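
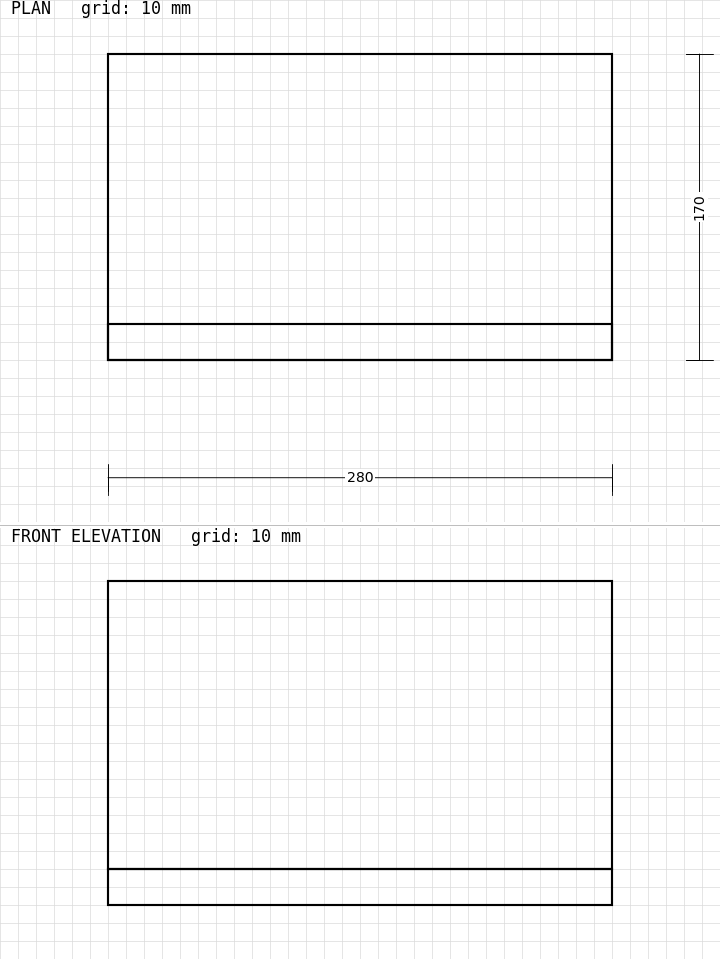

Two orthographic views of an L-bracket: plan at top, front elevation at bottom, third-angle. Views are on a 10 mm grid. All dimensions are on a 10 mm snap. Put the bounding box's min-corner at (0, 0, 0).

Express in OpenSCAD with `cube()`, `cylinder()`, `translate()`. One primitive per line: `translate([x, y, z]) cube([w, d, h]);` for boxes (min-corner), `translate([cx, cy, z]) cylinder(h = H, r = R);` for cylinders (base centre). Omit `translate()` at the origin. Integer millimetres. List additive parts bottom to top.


cube([280, 170, 20]);
translate([0, 0, 20]) cube([280, 20, 160]);


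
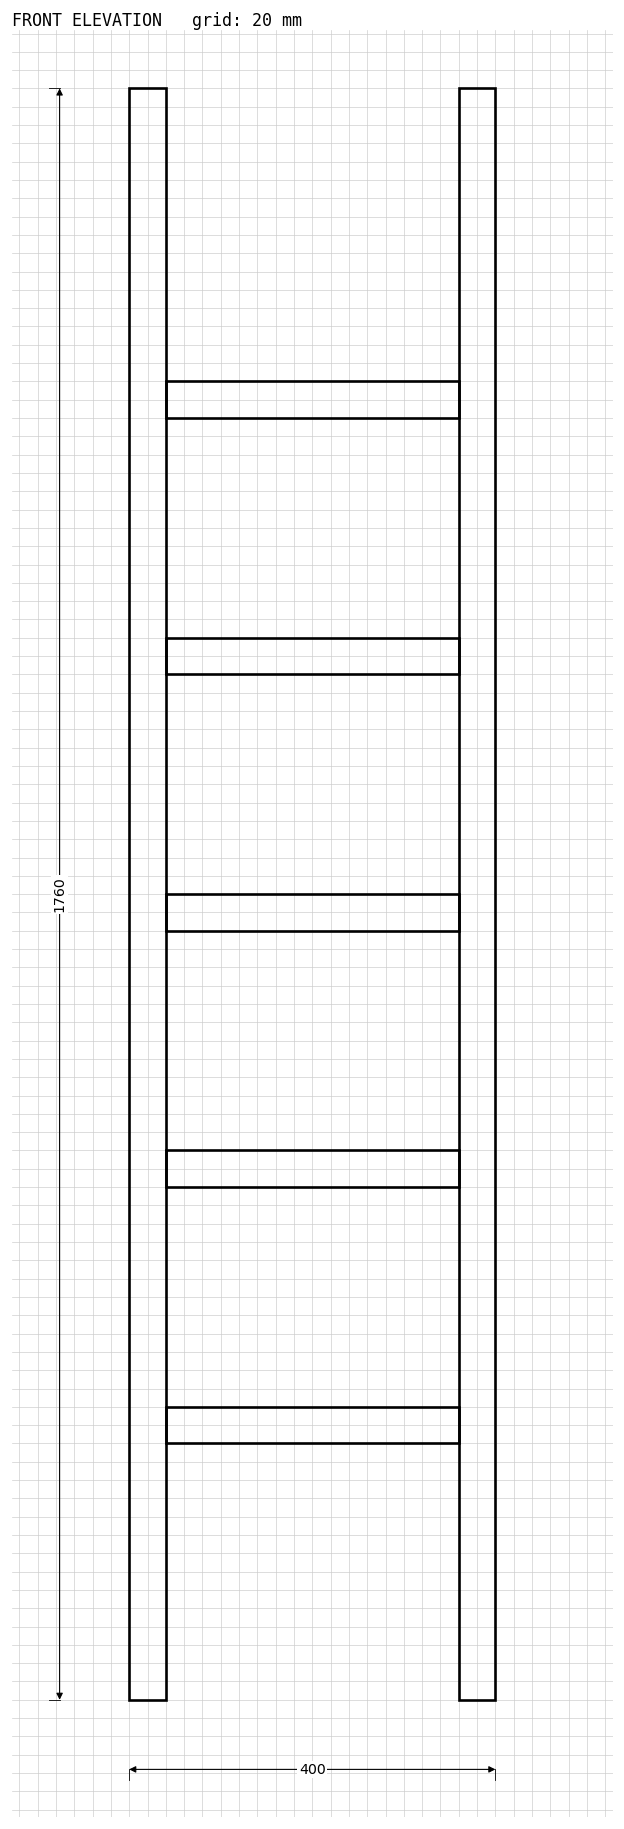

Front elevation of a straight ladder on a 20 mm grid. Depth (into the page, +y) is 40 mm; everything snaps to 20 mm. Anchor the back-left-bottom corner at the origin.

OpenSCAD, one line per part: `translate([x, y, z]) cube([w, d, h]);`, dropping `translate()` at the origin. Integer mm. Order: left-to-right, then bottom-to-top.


cube([40, 40, 1760]);
translate([40, 0, 280]) cube([320, 40, 40]);
translate([40, 0, 560]) cube([320, 40, 40]);
translate([40, 0, 840]) cube([320, 40, 40]);
translate([40, 0, 1120]) cube([320, 40, 40]);
translate([40, 0, 1400]) cube([320, 40, 40]);
translate([360, 0, 0]) cube([40, 40, 1760]);


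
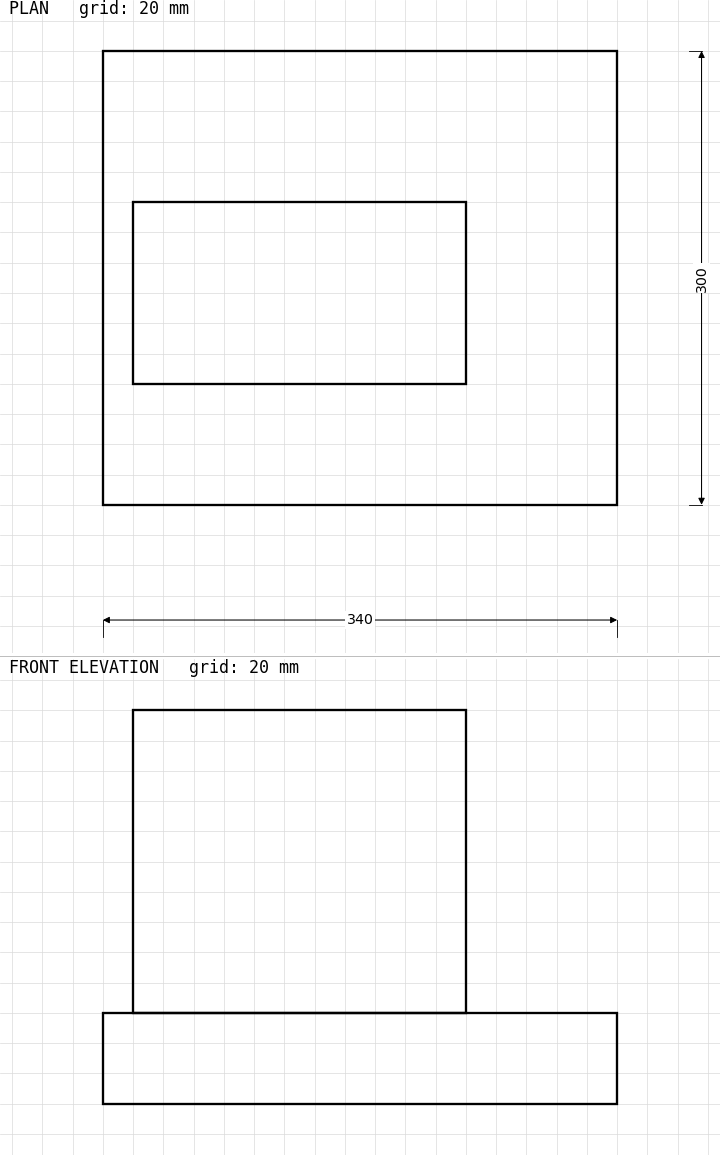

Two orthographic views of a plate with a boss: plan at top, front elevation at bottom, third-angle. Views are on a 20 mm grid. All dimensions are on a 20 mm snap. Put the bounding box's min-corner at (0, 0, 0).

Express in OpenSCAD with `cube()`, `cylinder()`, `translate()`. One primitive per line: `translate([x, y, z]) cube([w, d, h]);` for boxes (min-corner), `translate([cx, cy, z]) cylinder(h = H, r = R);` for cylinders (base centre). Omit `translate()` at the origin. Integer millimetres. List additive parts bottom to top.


cube([340, 300, 60]);
translate([20, 80, 60]) cube([220, 120, 200]);


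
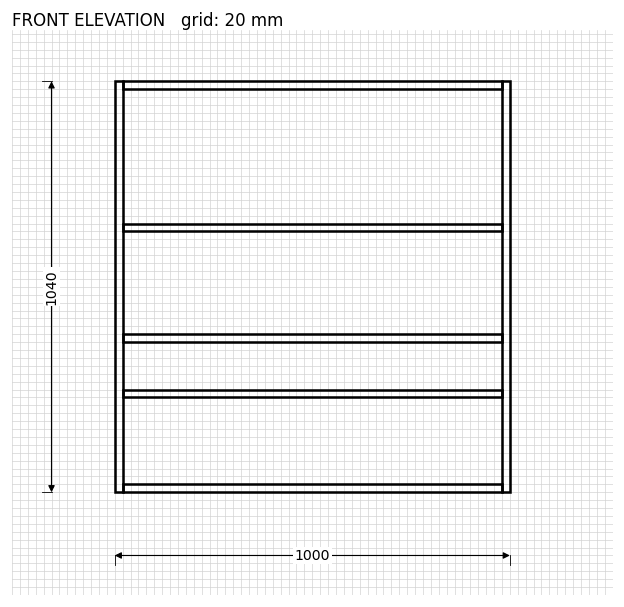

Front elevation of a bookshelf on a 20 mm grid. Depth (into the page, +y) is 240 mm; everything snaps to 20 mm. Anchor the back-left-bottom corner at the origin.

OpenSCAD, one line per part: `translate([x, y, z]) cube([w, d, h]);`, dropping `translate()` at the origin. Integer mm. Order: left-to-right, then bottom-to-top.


cube([20, 240, 1040]);
translate([20, 0, 0]) cube([960, 240, 20]);
translate([20, 0, 240]) cube([960, 240, 20]);
translate([20, 0, 380]) cube([960, 240, 20]);
translate([20, 0, 660]) cube([960, 240, 20]);
translate([20, 0, 1020]) cube([960, 240, 20]);
translate([980, 0, 0]) cube([20, 240, 1040]);


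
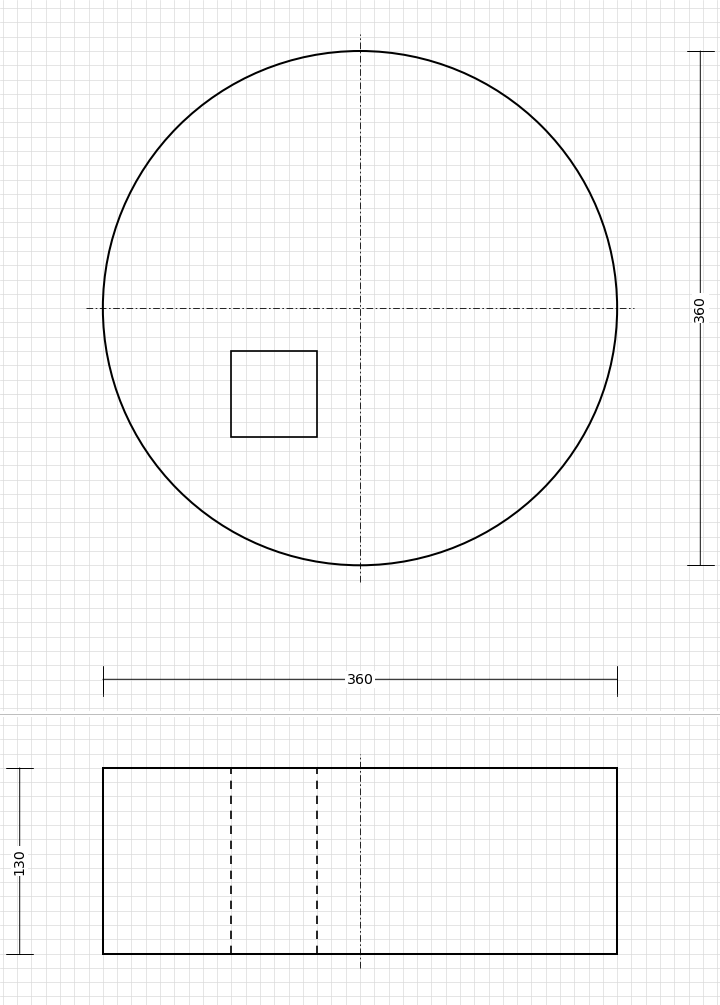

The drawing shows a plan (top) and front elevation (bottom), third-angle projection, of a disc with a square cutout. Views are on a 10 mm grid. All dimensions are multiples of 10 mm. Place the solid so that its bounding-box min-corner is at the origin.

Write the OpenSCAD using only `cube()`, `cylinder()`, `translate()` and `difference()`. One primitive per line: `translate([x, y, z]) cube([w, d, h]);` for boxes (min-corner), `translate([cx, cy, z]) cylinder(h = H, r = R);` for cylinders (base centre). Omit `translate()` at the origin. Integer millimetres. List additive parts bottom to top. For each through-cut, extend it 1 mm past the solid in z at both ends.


difference() {
  translate([180, 180, 0]) cylinder(h = 130, r = 180);
  translate([90, 90, -1]) cube([60, 60, 132]);
}


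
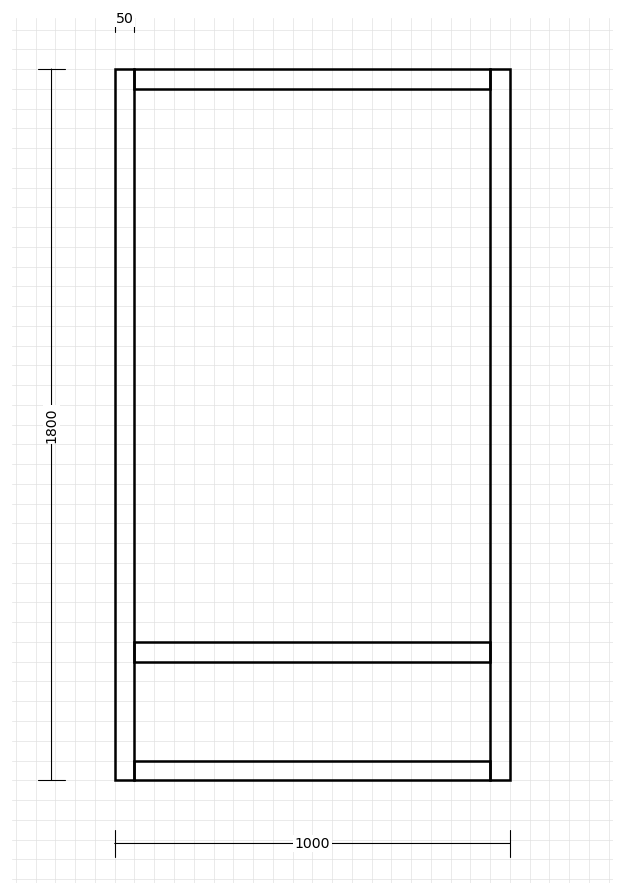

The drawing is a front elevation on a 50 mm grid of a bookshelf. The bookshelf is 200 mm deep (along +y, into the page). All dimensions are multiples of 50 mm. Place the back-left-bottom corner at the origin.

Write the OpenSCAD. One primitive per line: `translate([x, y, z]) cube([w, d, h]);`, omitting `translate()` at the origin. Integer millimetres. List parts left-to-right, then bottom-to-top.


cube([50, 200, 1800]);
translate([50, 0, 0]) cube([900, 200, 50]);
translate([50, 0, 300]) cube([900, 200, 50]);
translate([50, 0, 1750]) cube([900, 200, 50]);
translate([950, 0, 0]) cube([50, 200, 1800]);


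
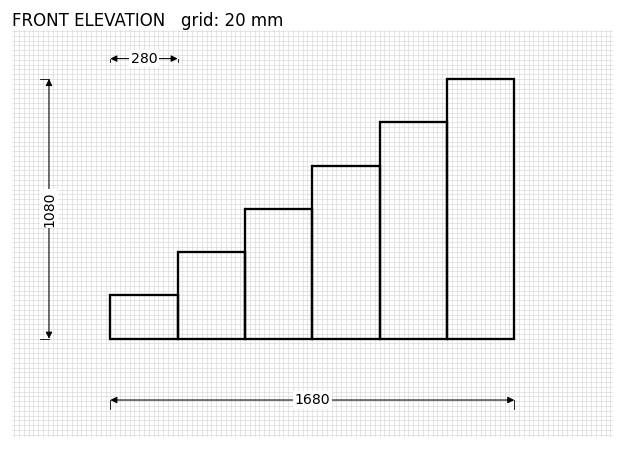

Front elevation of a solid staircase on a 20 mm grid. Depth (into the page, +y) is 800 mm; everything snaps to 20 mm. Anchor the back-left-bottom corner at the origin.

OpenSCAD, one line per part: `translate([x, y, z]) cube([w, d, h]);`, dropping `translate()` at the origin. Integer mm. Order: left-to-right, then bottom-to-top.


cube([280, 800, 180]);
translate([280, 0, 0]) cube([280, 800, 360]);
translate([560, 0, 0]) cube([280, 800, 540]);
translate([840, 0, 0]) cube([280, 800, 720]);
translate([1120, 0, 0]) cube([280, 800, 900]);
translate([1400, 0, 0]) cube([280, 800, 1080]);


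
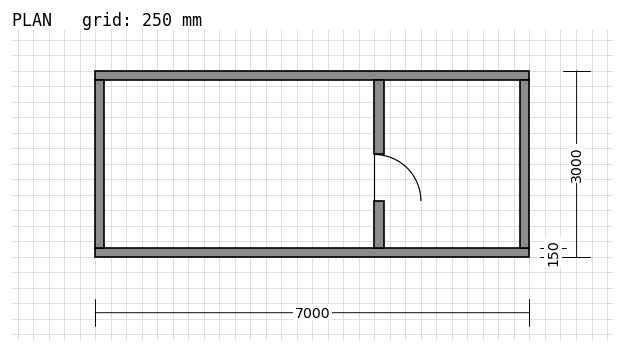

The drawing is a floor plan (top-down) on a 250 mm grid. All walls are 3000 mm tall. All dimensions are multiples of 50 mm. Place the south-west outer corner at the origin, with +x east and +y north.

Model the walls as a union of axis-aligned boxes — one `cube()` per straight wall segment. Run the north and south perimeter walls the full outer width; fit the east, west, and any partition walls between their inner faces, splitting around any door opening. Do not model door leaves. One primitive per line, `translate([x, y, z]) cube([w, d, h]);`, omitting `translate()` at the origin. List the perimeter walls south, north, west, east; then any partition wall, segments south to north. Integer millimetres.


cube([7000, 150, 3000]);
translate([0, 2850, 0]) cube([7000, 150, 3000]);
translate([0, 150, 0]) cube([150, 2700, 3000]);
translate([6850, 150, 0]) cube([150, 2700, 3000]);
translate([4500, 150, 0]) cube([150, 750, 3000]);
translate([4500, 1650, 0]) cube([150, 1200, 3000]);


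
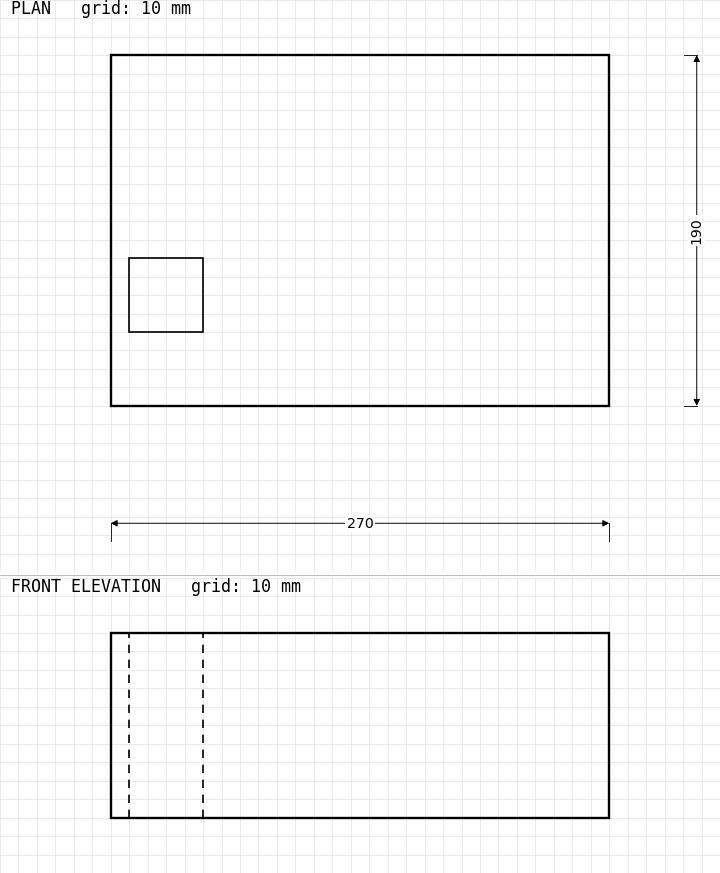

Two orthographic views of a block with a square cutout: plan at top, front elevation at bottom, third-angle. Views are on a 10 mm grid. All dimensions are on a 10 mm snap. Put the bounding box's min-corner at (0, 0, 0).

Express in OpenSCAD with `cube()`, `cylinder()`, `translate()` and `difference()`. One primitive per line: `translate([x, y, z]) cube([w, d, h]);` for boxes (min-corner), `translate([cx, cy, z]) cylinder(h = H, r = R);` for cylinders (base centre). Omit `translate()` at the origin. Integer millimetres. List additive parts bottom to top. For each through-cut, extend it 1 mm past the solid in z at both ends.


difference() {
  cube([270, 190, 100]);
  translate([10, 40, -1]) cube([40, 40, 102]);
}


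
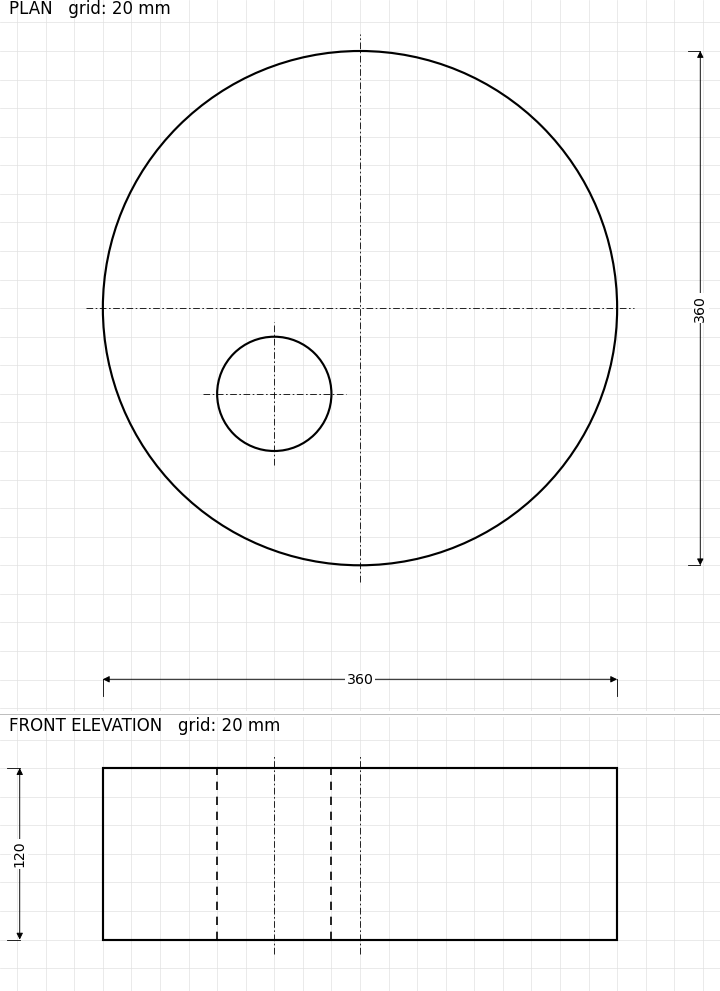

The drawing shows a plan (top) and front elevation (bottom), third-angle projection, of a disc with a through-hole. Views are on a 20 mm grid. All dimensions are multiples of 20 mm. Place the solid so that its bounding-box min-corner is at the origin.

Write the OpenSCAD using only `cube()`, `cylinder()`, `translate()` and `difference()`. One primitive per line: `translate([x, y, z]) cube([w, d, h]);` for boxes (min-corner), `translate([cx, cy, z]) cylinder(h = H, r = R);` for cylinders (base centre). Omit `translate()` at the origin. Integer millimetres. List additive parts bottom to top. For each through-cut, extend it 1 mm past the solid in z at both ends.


difference() {
  translate([180, 180, 0]) cylinder(h = 120, r = 180);
  translate([120, 120, -1]) cylinder(h = 122, r = 40);
}


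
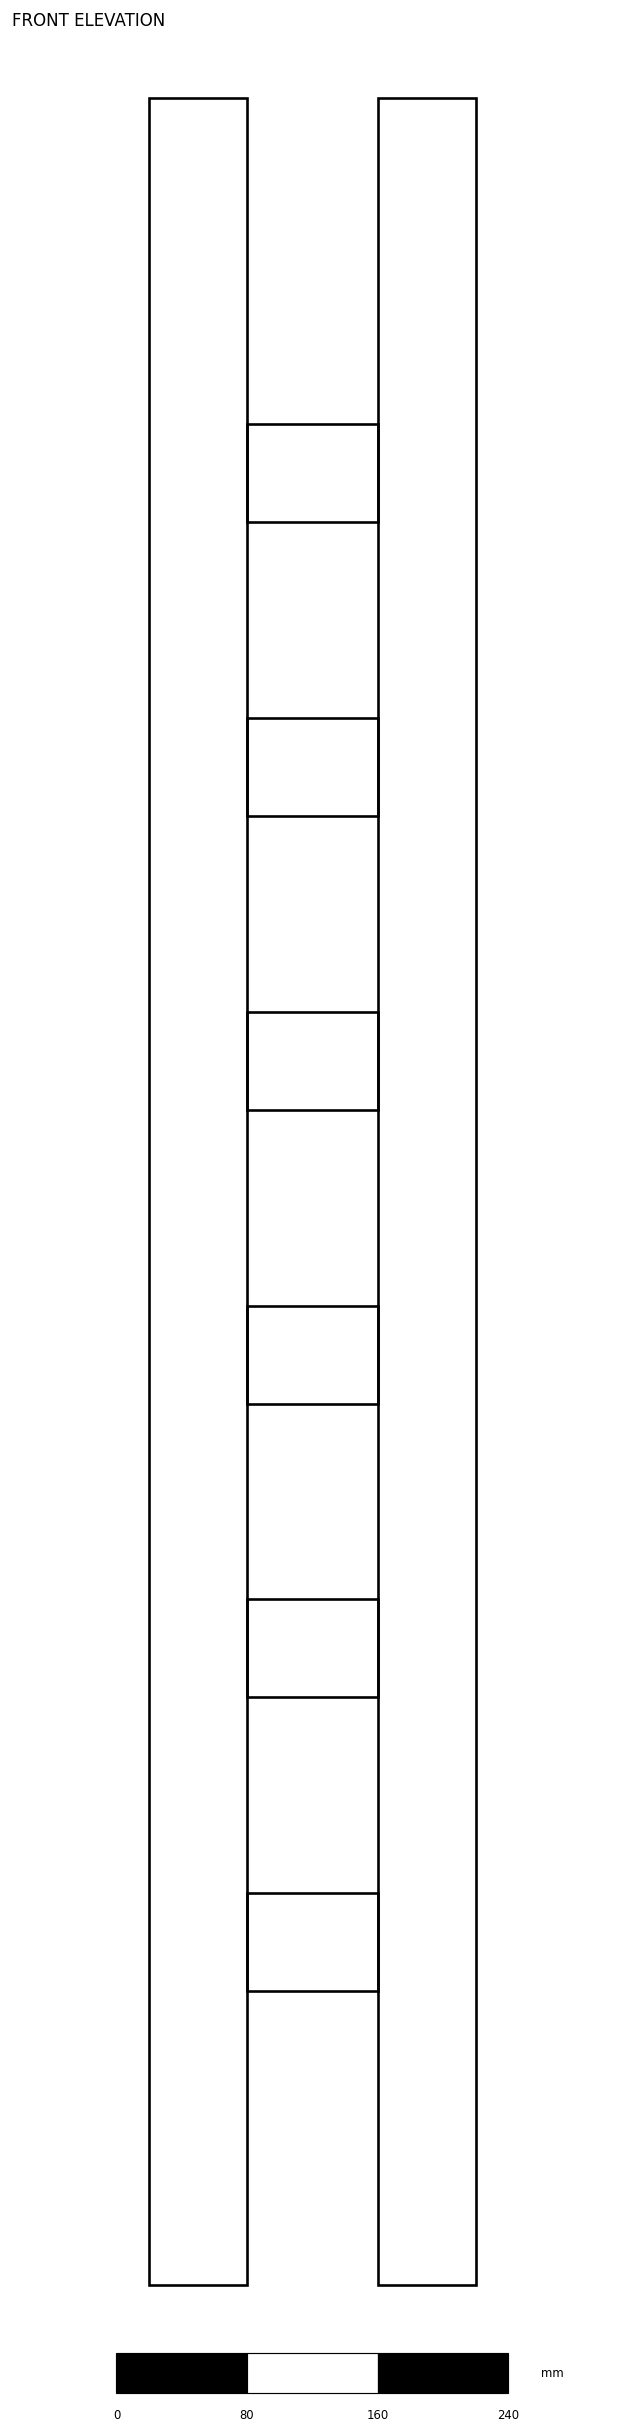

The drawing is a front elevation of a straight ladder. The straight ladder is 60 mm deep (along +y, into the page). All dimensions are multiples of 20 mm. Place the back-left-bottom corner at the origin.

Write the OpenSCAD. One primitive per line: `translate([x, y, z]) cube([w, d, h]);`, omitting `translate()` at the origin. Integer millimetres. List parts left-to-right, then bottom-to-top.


cube([60, 60, 1340]);
translate([60, 0, 180]) cube([80, 60, 60]);
translate([60, 0, 360]) cube([80, 60, 60]);
translate([60, 0, 540]) cube([80, 60, 60]);
translate([60, 0, 720]) cube([80, 60, 60]);
translate([60, 0, 900]) cube([80, 60, 60]);
translate([60, 0, 1080]) cube([80, 60, 60]);
translate([140, 0, 0]) cube([60, 60, 1340]);


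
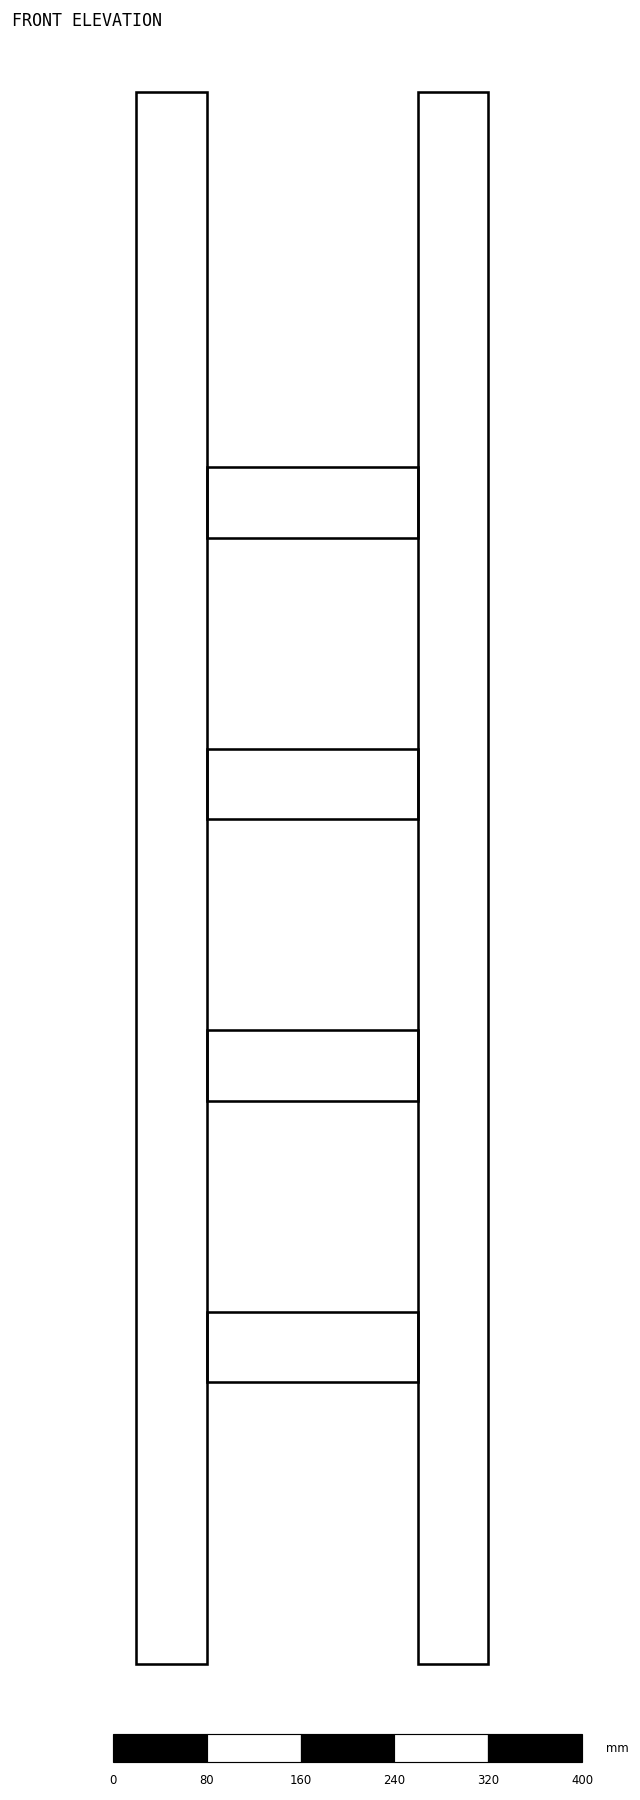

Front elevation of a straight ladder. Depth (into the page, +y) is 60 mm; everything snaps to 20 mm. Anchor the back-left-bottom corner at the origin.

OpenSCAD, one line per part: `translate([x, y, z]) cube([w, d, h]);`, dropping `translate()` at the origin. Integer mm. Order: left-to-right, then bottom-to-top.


cube([60, 60, 1340]);
translate([60, 0, 240]) cube([180, 60, 60]);
translate([60, 0, 480]) cube([180, 60, 60]);
translate([60, 0, 720]) cube([180, 60, 60]);
translate([60, 0, 960]) cube([180, 60, 60]);
translate([240, 0, 0]) cube([60, 60, 1340]);


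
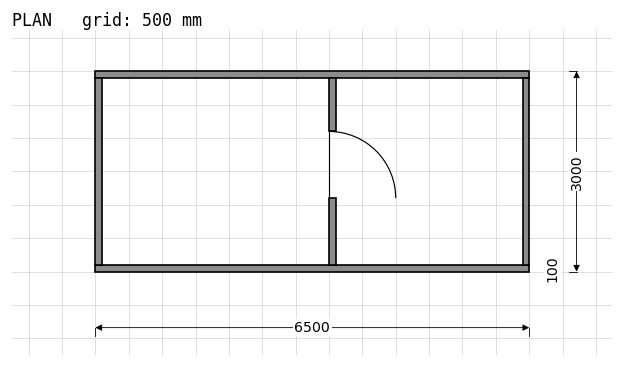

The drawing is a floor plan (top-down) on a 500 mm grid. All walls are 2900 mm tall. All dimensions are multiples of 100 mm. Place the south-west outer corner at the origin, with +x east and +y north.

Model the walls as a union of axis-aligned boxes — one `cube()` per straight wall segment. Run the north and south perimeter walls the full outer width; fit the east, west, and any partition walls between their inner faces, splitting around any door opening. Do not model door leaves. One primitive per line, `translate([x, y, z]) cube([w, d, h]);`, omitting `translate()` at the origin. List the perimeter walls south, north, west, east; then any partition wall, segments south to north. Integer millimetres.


cube([6500, 100, 2900]);
translate([0, 2900, 0]) cube([6500, 100, 2900]);
translate([0, 100, 0]) cube([100, 2800, 2900]);
translate([6400, 100, 0]) cube([100, 2800, 2900]);
translate([3500, 100, 0]) cube([100, 1000, 2900]);
translate([3500, 2100, 0]) cube([100, 800, 2900]);


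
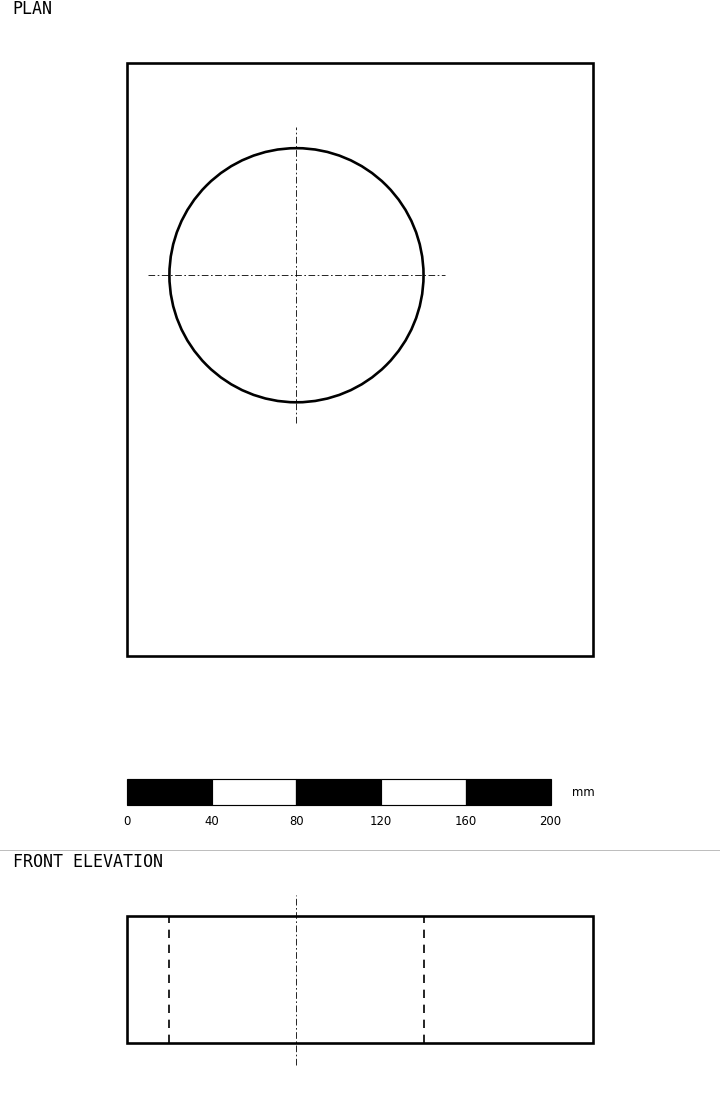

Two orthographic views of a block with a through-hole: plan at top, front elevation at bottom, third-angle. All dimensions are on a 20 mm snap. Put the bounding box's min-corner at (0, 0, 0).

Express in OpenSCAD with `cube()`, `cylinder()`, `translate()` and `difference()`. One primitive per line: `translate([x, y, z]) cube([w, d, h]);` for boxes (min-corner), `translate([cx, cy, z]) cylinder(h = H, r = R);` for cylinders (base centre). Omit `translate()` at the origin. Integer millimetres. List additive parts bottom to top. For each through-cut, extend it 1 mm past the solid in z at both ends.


difference() {
  cube([220, 280, 60]);
  translate([80, 180, -1]) cylinder(h = 62, r = 60);
}


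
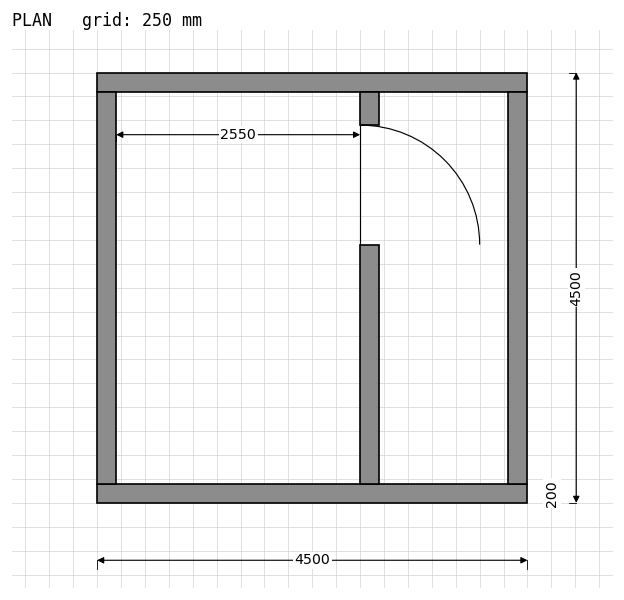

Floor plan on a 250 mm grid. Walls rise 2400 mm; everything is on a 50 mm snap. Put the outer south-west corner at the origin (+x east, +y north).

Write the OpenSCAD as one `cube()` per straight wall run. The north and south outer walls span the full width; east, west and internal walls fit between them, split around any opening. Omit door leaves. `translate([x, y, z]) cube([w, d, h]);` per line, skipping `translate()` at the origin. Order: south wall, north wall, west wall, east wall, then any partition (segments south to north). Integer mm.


cube([4500, 200, 2400]);
translate([0, 4300, 0]) cube([4500, 200, 2400]);
translate([0, 200, 0]) cube([200, 4100, 2400]);
translate([4300, 200, 0]) cube([200, 4100, 2400]);
translate([2750, 200, 0]) cube([200, 2500, 2400]);
translate([2750, 3950, 0]) cube([200, 350, 2400]);


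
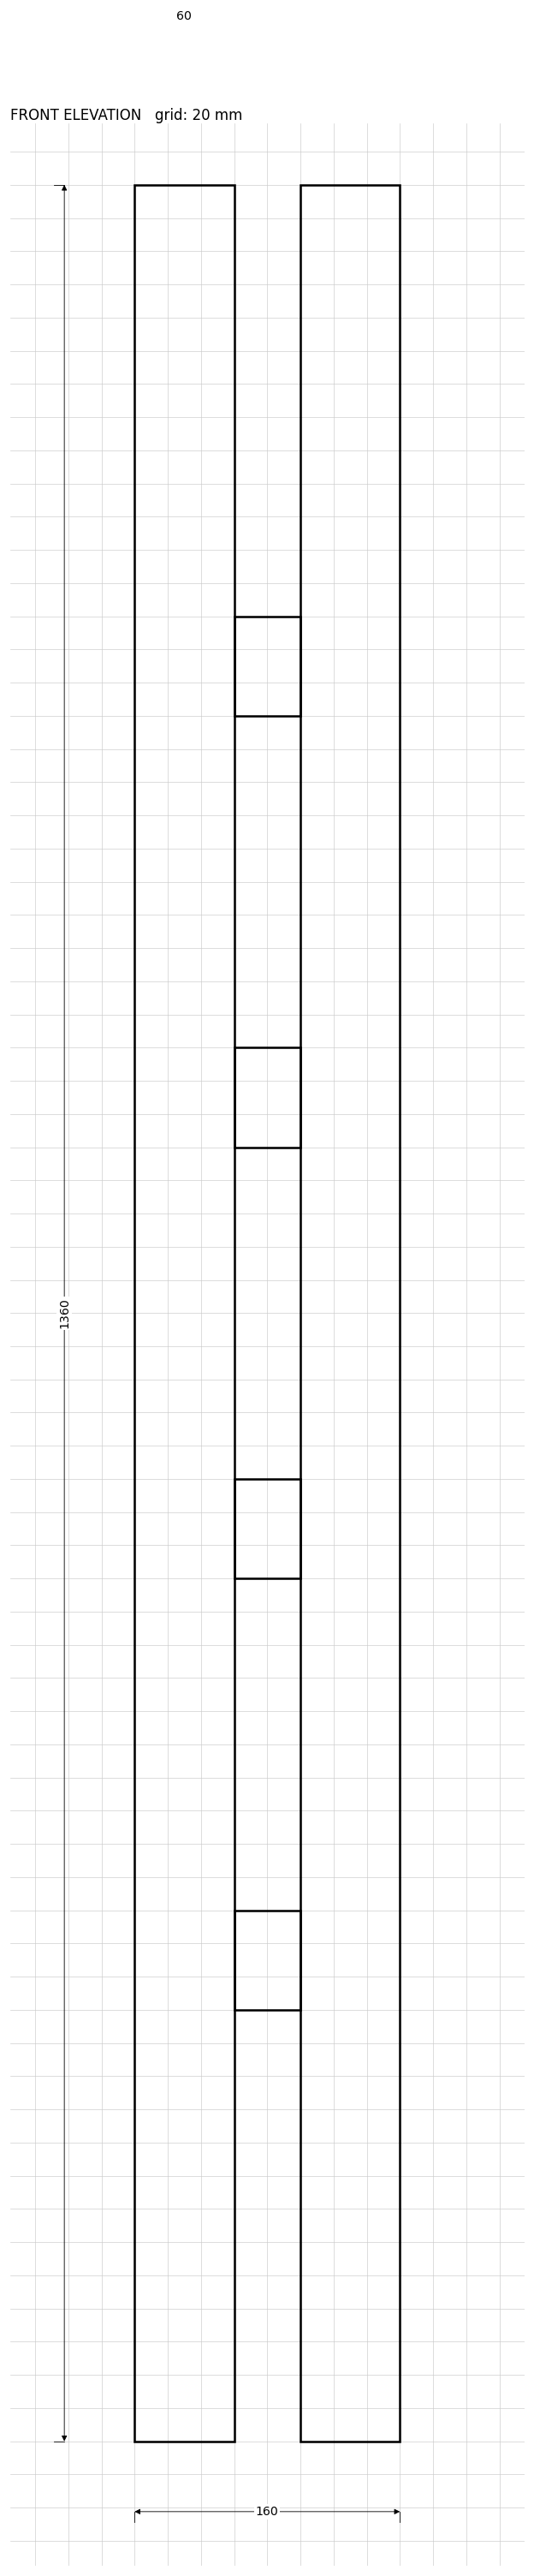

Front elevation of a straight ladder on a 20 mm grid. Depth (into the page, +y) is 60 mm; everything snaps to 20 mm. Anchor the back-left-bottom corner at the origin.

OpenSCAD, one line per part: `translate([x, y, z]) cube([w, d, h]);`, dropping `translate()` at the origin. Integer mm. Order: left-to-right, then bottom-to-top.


cube([60, 60, 1360]);
translate([60, 0, 260]) cube([40, 60, 60]);
translate([60, 0, 520]) cube([40, 60, 60]);
translate([60, 0, 780]) cube([40, 60, 60]);
translate([60, 0, 1040]) cube([40, 60, 60]);
translate([100, 0, 0]) cube([60, 60, 1360]);


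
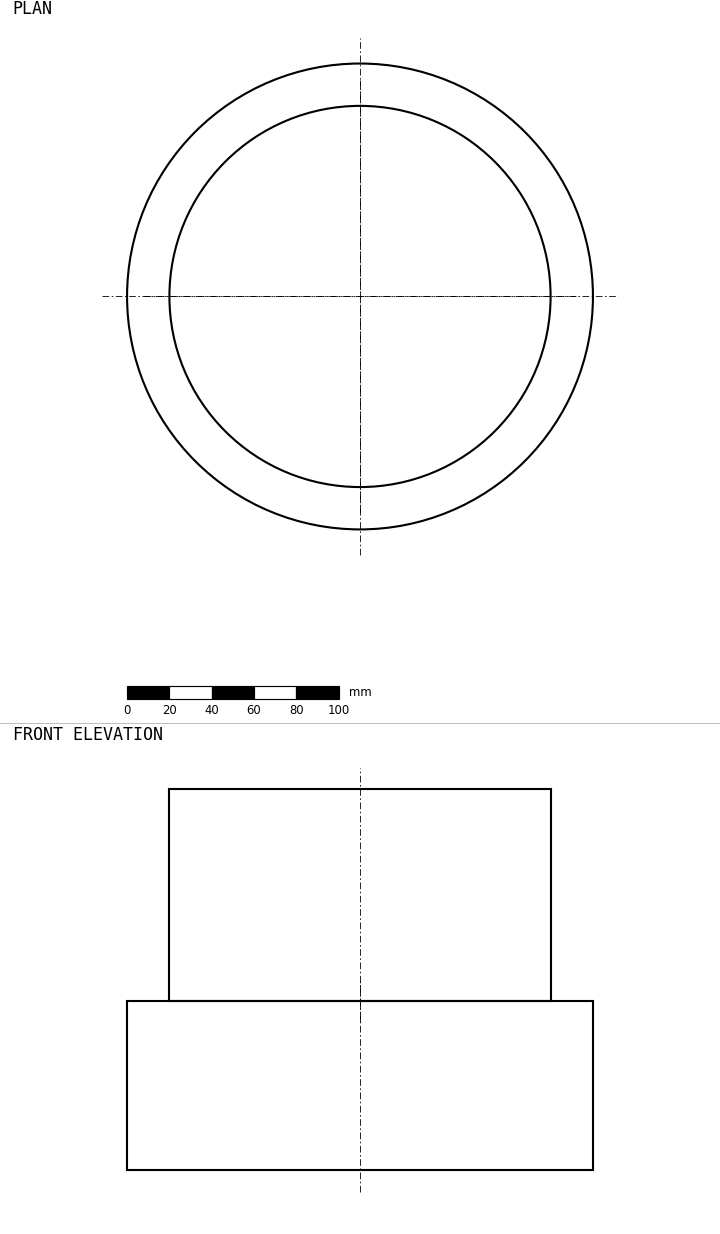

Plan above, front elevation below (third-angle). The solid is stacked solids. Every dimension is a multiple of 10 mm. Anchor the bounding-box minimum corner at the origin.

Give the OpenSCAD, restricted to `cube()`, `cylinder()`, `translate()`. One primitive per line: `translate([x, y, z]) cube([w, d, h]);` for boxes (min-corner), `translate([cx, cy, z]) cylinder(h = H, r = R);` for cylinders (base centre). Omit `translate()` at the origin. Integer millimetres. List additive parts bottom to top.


translate([110, 110, 0]) cylinder(h = 80, r = 110);
translate([110, 110, 80]) cylinder(h = 100, r = 90);


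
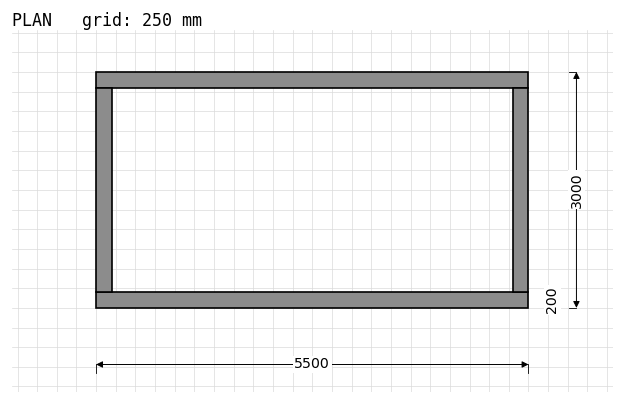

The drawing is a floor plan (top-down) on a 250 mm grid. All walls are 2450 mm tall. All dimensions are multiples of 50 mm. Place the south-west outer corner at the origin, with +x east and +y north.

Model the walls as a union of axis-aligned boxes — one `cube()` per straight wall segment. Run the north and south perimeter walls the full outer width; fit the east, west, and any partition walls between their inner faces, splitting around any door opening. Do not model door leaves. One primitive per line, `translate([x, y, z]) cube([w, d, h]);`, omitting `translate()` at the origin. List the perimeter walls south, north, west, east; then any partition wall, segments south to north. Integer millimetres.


cube([5500, 200, 2450]);
translate([0, 2800, 0]) cube([5500, 200, 2450]);
translate([0, 200, 0]) cube([200, 2600, 2450]);
translate([5300, 200, 0]) cube([200, 2600, 2450]);


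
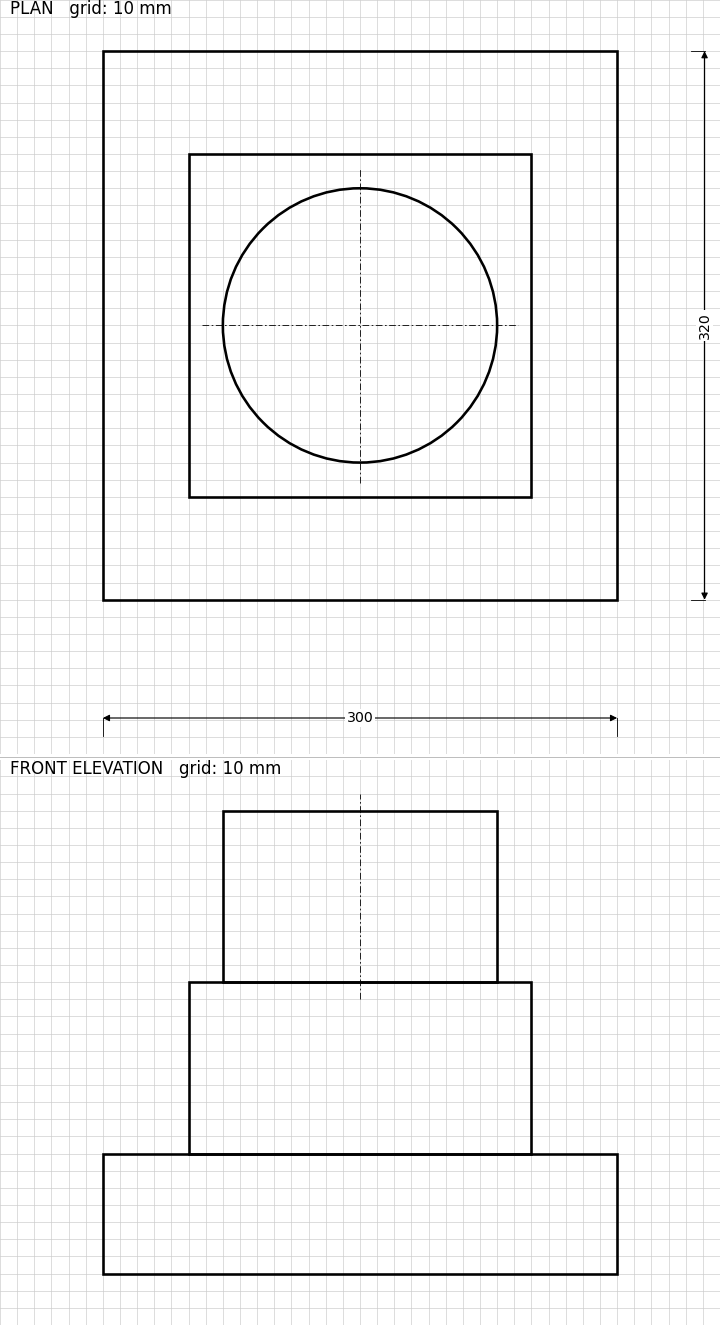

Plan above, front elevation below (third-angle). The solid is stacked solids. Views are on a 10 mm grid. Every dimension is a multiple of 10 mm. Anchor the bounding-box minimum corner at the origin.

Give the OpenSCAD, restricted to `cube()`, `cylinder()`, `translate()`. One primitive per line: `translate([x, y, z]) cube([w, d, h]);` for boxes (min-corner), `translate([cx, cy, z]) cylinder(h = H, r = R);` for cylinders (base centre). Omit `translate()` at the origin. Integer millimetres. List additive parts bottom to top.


cube([300, 320, 70]);
translate([50, 60, 70]) cube([200, 200, 100]);
translate([150, 160, 170]) cylinder(h = 100, r = 80);


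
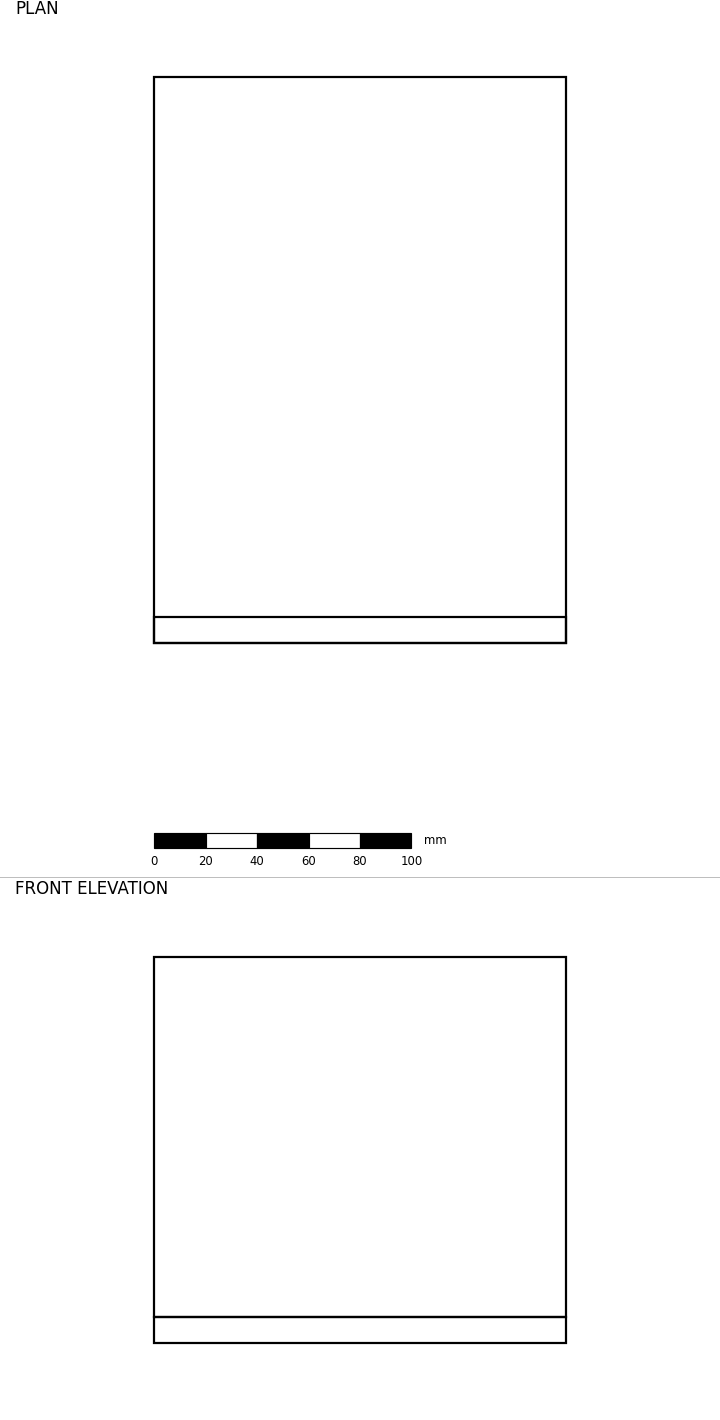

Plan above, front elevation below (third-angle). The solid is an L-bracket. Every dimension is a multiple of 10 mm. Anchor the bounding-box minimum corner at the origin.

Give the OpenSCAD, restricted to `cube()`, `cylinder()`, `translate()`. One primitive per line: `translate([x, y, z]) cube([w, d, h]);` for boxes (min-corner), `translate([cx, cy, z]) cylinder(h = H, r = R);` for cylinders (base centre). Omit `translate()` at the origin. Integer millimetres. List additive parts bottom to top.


cube([160, 220, 10]);
translate([0, 0, 10]) cube([160, 10, 140]);


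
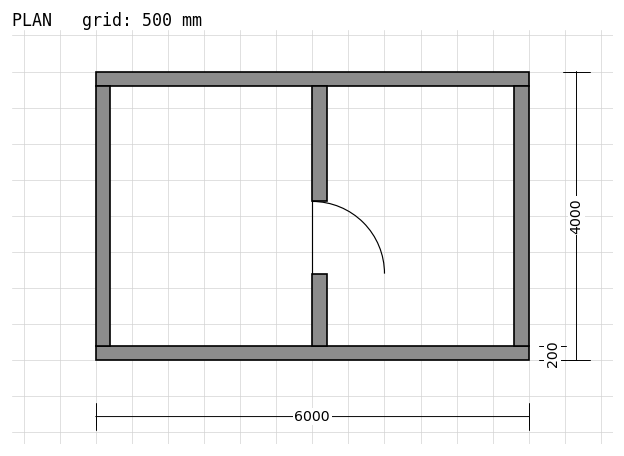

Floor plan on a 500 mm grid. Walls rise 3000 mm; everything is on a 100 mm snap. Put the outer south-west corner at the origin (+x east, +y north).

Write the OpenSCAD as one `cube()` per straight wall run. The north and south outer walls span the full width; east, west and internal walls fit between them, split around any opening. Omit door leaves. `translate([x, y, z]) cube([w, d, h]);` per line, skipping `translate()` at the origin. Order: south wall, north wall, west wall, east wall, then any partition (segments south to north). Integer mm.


cube([6000, 200, 3000]);
translate([0, 3800, 0]) cube([6000, 200, 3000]);
translate([0, 200, 0]) cube([200, 3600, 3000]);
translate([5800, 200, 0]) cube([200, 3600, 3000]);
translate([3000, 200, 0]) cube([200, 1000, 3000]);
translate([3000, 2200, 0]) cube([200, 1600, 3000]);


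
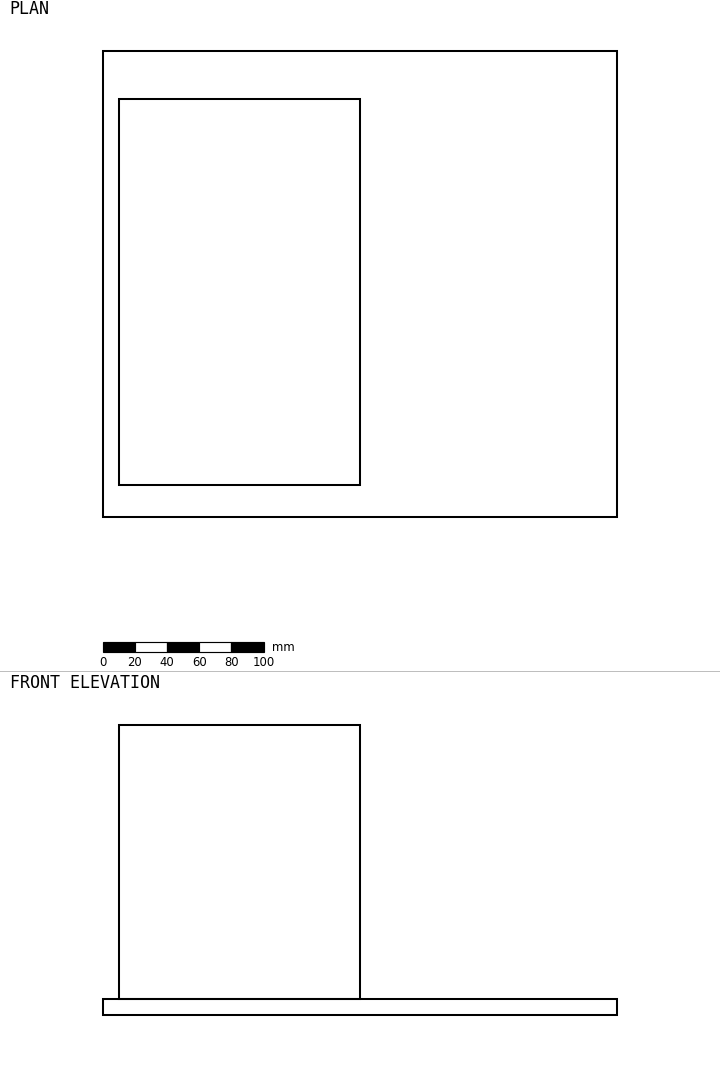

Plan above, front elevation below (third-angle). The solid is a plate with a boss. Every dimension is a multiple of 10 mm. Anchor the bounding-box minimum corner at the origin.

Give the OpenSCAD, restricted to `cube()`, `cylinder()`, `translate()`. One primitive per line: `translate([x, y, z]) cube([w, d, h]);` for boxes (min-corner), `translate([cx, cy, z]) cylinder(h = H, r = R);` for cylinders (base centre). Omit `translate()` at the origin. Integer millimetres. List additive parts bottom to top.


cube([320, 290, 10]);
translate([10, 20, 10]) cube([150, 240, 170]);


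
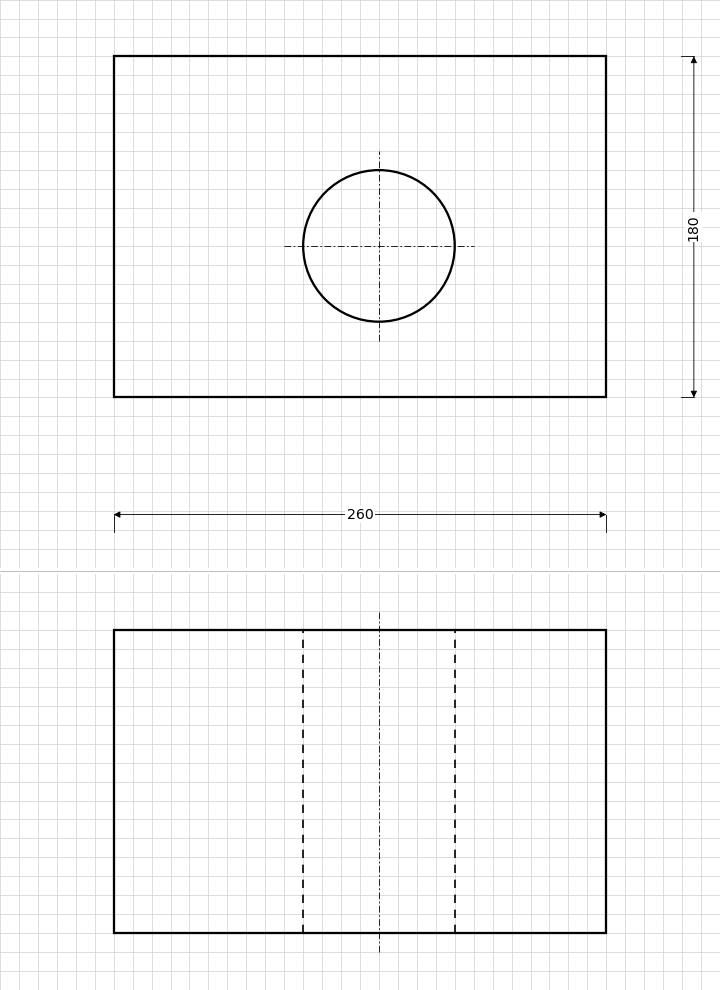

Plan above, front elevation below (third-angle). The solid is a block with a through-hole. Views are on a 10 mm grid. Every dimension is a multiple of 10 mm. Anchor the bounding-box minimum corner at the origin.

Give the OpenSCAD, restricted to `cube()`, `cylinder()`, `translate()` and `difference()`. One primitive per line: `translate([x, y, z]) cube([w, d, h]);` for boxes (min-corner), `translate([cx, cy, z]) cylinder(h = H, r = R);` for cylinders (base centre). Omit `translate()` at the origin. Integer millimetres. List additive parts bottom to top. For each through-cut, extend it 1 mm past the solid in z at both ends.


difference() {
  cube([260, 180, 160]);
  translate([140, 80, -1]) cylinder(h = 162, r = 40);
}


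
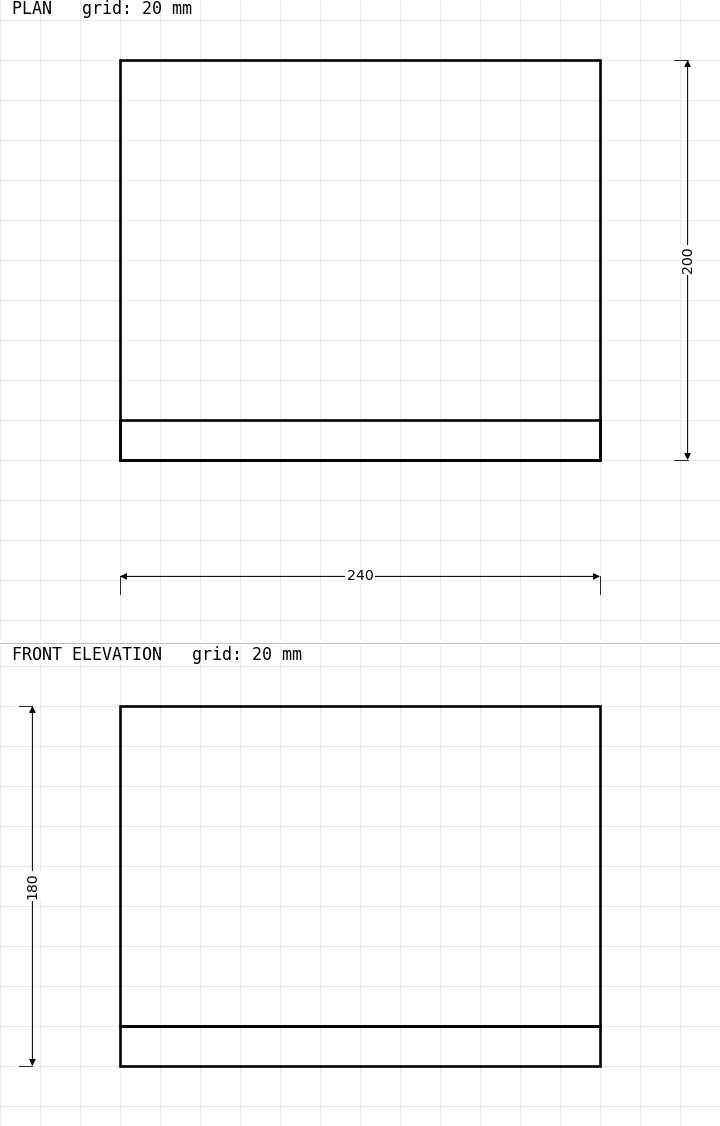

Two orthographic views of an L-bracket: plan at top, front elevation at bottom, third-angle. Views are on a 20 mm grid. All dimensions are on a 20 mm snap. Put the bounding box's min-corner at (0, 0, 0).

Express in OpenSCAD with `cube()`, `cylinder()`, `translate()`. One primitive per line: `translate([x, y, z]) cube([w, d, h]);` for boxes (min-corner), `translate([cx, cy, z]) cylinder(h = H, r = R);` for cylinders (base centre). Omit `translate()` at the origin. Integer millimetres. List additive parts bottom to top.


cube([240, 200, 20]);
translate([0, 0, 20]) cube([240, 20, 160]);


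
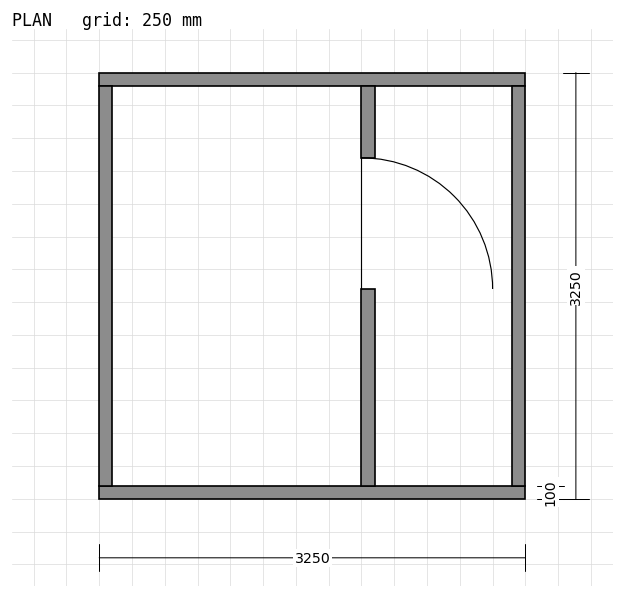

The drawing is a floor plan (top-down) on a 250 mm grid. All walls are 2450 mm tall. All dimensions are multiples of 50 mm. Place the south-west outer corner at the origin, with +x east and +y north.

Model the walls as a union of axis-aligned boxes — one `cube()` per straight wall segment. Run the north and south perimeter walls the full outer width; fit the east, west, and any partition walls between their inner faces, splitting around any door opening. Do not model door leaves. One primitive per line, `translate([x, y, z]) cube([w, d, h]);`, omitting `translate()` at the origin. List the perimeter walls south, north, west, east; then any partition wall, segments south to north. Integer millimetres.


cube([3250, 100, 2450]);
translate([0, 3150, 0]) cube([3250, 100, 2450]);
translate([0, 100, 0]) cube([100, 3050, 2450]);
translate([3150, 100, 0]) cube([100, 3050, 2450]);
translate([2000, 100, 0]) cube([100, 1500, 2450]);
translate([2000, 2600, 0]) cube([100, 550, 2450]);


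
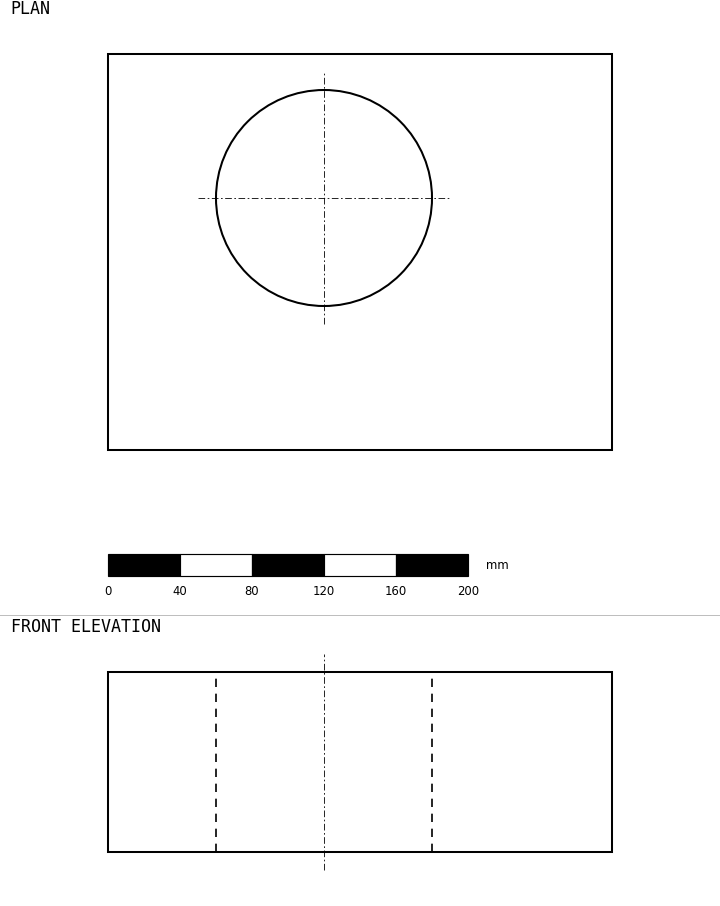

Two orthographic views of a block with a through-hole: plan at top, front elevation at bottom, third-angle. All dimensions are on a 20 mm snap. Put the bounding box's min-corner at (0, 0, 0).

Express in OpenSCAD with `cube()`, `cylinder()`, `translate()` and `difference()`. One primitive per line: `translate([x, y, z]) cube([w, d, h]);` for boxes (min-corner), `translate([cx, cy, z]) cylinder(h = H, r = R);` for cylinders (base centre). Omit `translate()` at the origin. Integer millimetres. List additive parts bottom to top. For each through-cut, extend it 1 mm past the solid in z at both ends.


difference() {
  cube([280, 220, 100]);
  translate([120, 140, -1]) cylinder(h = 102, r = 60);
}


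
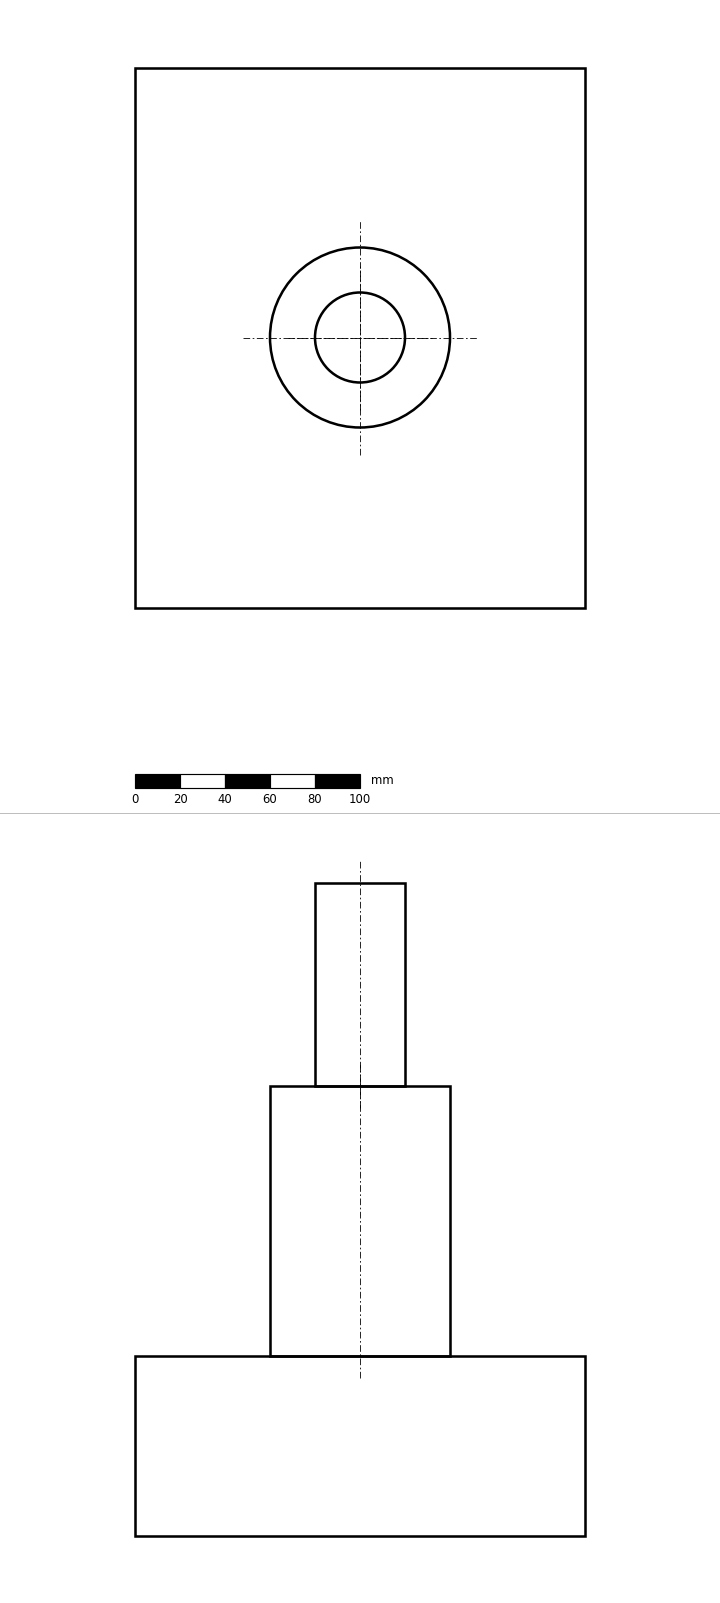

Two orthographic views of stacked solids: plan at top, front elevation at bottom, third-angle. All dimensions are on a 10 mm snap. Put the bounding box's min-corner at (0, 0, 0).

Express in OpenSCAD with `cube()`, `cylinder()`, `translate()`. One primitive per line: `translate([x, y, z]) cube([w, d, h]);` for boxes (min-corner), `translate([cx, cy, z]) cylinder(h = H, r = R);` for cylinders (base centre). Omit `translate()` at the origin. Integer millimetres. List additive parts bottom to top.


cube([200, 240, 80]);
translate([100, 120, 80]) cylinder(h = 120, r = 40);
translate([100, 120, 200]) cylinder(h = 90, r = 20);


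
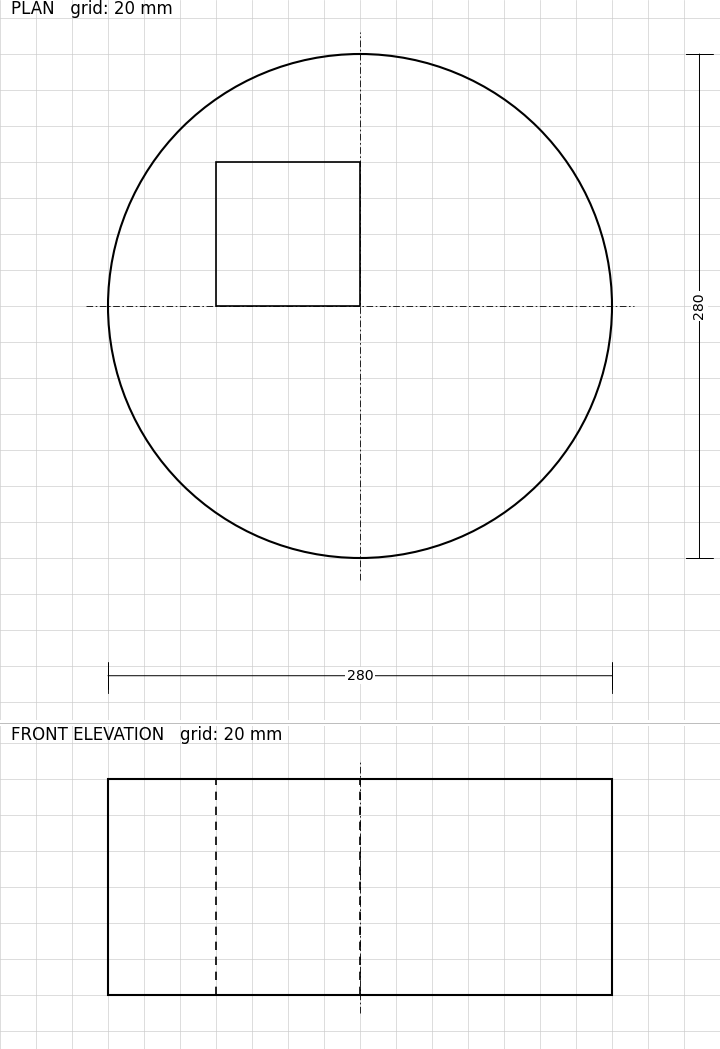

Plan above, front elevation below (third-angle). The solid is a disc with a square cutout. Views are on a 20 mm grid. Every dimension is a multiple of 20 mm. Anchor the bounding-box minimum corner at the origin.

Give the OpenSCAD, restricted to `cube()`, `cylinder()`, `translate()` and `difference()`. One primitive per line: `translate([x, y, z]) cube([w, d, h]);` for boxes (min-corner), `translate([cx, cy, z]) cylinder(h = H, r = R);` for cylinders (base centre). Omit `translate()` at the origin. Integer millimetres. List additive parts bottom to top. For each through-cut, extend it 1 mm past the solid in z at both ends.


difference() {
  translate([140, 140, 0]) cylinder(h = 120, r = 140);
  translate([60, 140, -1]) cube([80, 80, 122]);
}


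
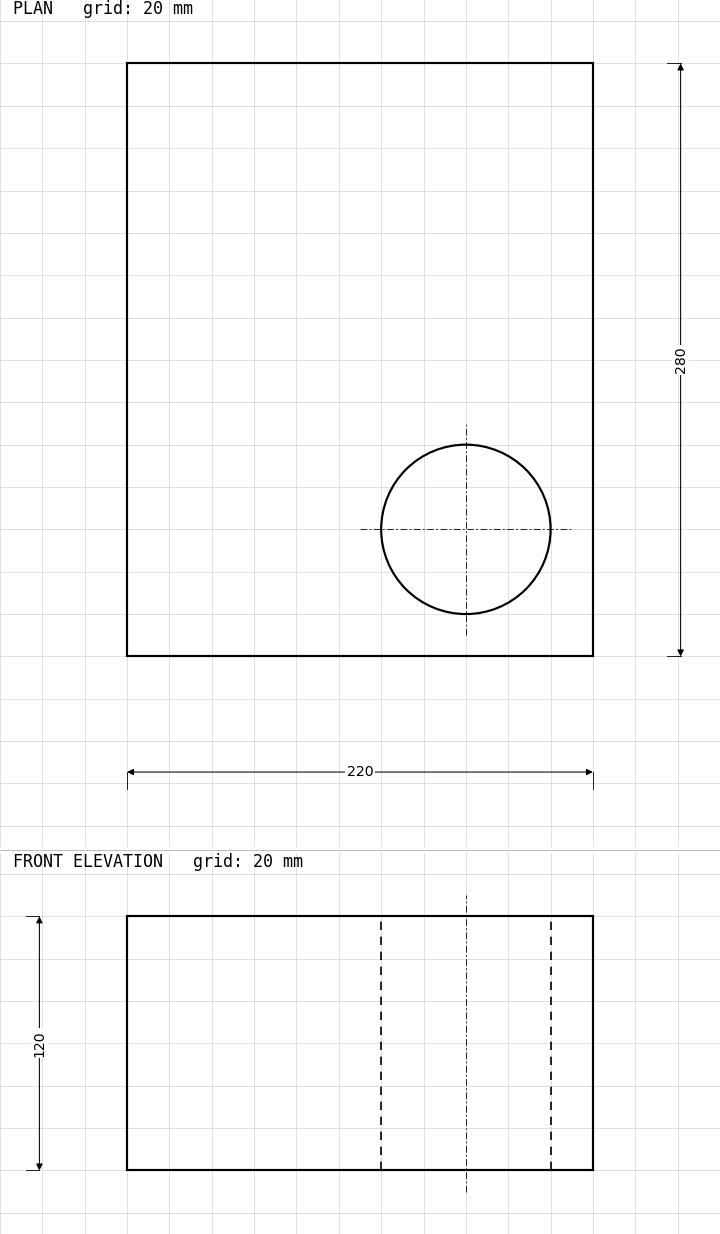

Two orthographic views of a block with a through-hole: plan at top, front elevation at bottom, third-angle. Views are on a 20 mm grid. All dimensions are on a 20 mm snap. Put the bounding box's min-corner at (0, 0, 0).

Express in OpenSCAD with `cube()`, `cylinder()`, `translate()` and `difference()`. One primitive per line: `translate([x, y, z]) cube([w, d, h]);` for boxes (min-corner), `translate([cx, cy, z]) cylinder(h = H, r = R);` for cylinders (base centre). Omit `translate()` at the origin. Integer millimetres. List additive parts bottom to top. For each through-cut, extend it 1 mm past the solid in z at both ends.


difference() {
  cube([220, 280, 120]);
  translate([160, 60, -1]) cylinder(h = 122, r = 40);
}


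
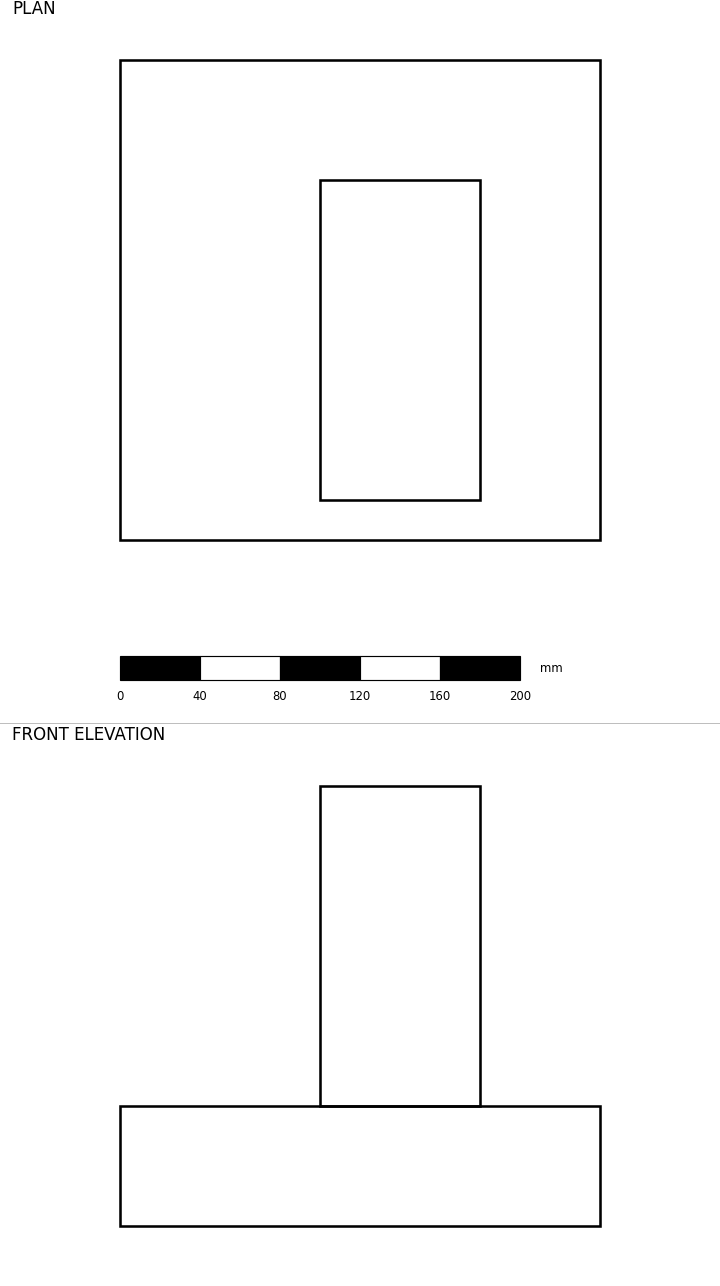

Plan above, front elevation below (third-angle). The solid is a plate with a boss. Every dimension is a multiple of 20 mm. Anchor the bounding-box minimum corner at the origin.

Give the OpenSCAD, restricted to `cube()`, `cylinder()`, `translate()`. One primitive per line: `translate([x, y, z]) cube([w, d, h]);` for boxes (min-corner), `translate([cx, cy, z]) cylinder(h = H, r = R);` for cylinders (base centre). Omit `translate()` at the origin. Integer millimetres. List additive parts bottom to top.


cube([240, 240, 60]);
translate([100, 20, 60]) cube([80, 160, 160]);


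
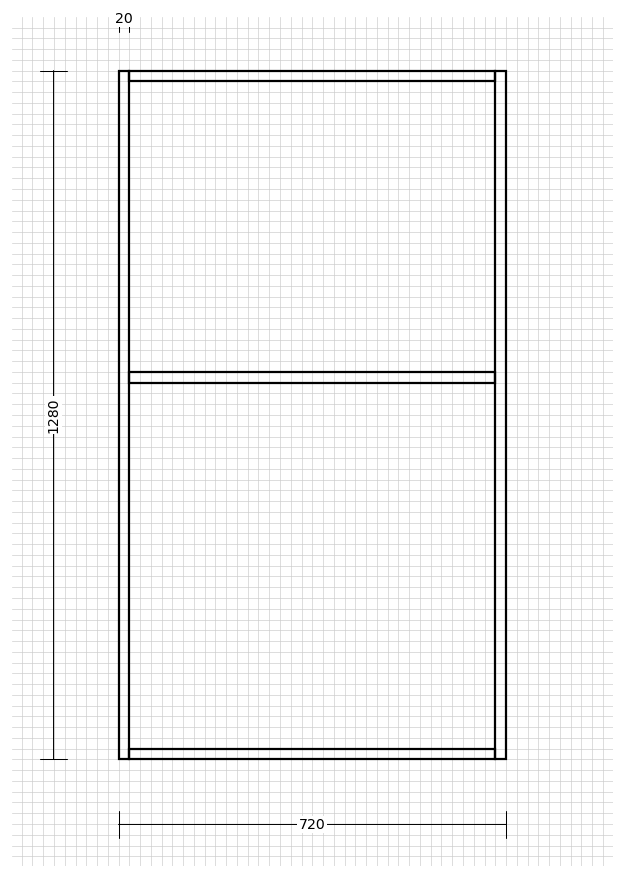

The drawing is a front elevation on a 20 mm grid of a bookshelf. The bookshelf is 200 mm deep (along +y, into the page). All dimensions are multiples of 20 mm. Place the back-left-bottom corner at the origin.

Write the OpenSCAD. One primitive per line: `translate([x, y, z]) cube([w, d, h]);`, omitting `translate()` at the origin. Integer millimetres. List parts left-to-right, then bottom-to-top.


cube([20, 200, 1280]);
translate([20, 0, 0]) cube([680, 200, 20]);
translate([20, 0, 700]) cube([680, 200, 20]);
translate([20, 0, 1260]) cube([680, 200, 20]);
translate([700, 0, 0]) cube([20, 200, 1280]);


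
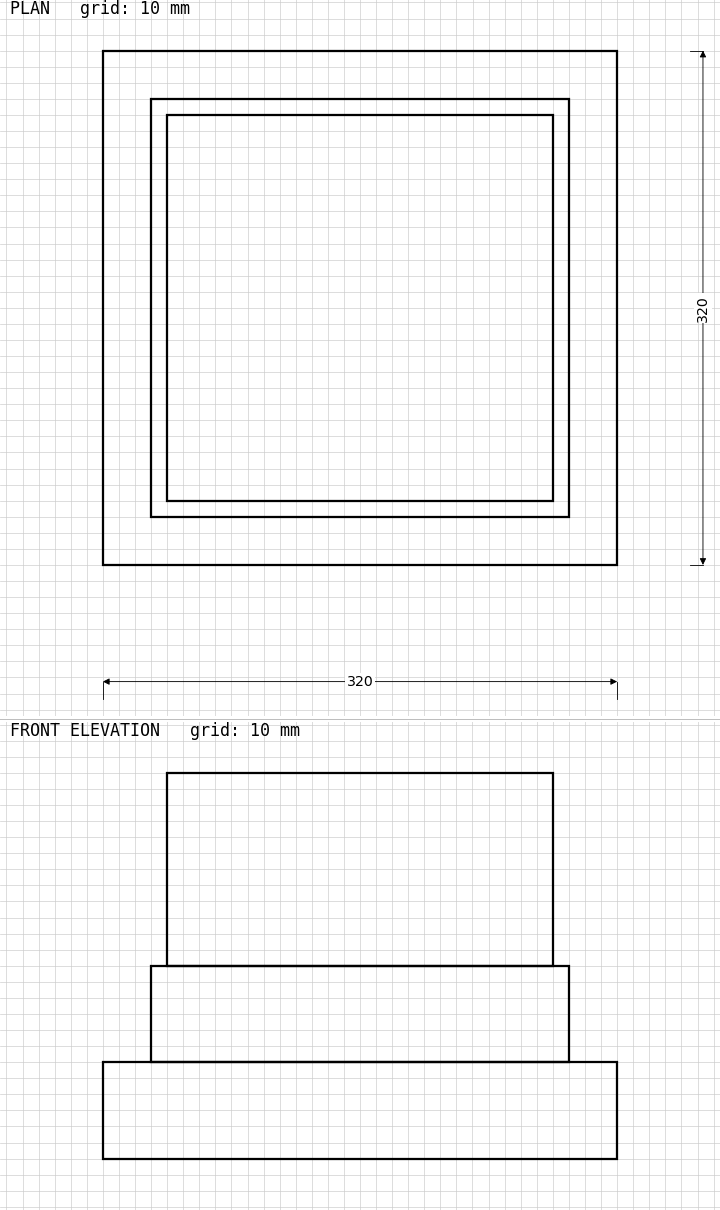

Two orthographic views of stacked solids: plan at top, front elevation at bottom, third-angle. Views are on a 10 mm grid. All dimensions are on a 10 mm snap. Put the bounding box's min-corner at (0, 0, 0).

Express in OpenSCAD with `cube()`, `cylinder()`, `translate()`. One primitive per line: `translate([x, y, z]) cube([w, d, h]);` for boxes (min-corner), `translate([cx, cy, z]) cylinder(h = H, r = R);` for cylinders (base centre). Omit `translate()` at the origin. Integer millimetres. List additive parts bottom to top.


cube([320, 320, 60]);
translate([30, 30, 60]) cube([260, 260, 60]);
translate([40, 40, 120]) cube([240, 240, 120]);
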